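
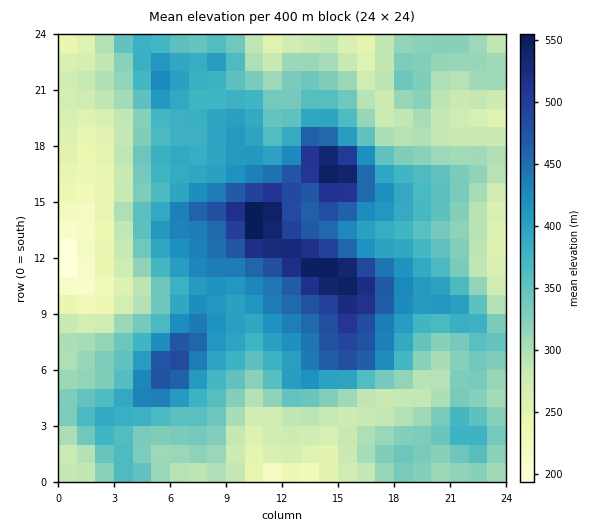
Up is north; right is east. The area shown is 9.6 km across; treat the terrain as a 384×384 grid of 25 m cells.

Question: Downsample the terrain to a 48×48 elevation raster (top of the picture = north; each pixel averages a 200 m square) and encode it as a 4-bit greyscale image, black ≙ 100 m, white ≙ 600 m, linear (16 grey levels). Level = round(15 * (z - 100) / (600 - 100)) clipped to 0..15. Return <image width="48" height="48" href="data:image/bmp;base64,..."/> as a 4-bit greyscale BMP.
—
<image width="48" height="48" href="data:image/bmp;base64,Qk32BAAAAAAAAHYAAAAoAAAAMAAAADAAAAABAAQAAAAAAIAEAAATCwAAEwsAABAAAAAAAAAAAAAAABEREQAiIiIAMzMzAERERABVVVUAZmZmAHd3dwCIiIgAmZmZAKqqqgC7u7sAzMzMAN3d3QDu7u4A////AFVWZ4iHdmZVZmVUM0RERVVWZ3d2ZmZmZmZmZ4iHdmZmZmVERERERVVmZ3d3Znd3dlVmeIh3ZmZmZmVEVVVURVVmd3d3d3eHdlVmeIh3Zmd3dmVFVVVVVVZmd3d3d3iIdlZniId3d3d3dmVVVVVVVVZmZ3d3d4iYd2d4iIh3d3d3d2VVVVVVVVZmZmd3eImYh3eImYiIh3eId2ZVVVVVVVVWZmZneImId3eImZmZmIiIh3ZVVWZmZlVVVWZmZ4h3dneIiJmqqZmIh3ZmZnd3ZmZVVVZmZnd2Znd3eImruqmYiHdmd4iId3dmZmZmZnd3Znd3d4iru7qZiIdmeJmZiIh3ZmZmZnd3ZmZmd3iavLupiId3eJmqqqqYiHdmZnd3dmZnd3iavMupmYh3iJmqu7u6qYd2Znd3d2Znd3iKu8y6mZiIiZmru8zLuph3Zmd3d2Zmd3iJq7y6mZmImZqru8zLupiHdnd4h2ZmZneImru6qZmImaqrvMy7qpiHd3eIh2ZVVmd3iaq6qZmZmqqrvMzLqpmIiIiIh1VVVWZ3eJqqqZmZmqq7vMzLuqmYiZmYdlRERFZmeJmqmZmZqqu7vM3cuqmZmZmHZkRERFVWeImamZmaqru8zN3cy6qZqpmHZUMzREVWeImZmZmqqqvM3d3cy6qZmZh2ZTMzRFVmeImZqpqqqrzd3u3cu6qZmId2VTMzRFVneJmqqqqqu83e7u3cuqmZiHdlVTM0RVZniZqqqqu7zN3t3dzLqqmYiHdlVTM0RVZ4iZqqq7vM3d3dzMuqmZmYh3ZlVTM0RVZ4mZqqq7zd3d3Mu6qZmZiId3dmVTM0RFZ4maqqq7ze3czLuqmZmIiHd3dmVDMzRFZ4mqqqu83u7cu7u6qZmYiId3ZlVUQ0RVZ4maq7vM3u7cu7u7qZmZiIh3ZlVURERWZ4iZq7vM3e7cu7vMuqqZiIh3dmVURERVZ3iJmqq7zN3cu7zMy6qpiIiHdmVURERFZniImZqqu7zMu7zdy6qZiIiHdmZURERFZ3iImZmaqqu7zM3u26mZiIiHd2ZURERVZ4iZmZmZmqqrvN3u26mIiId3d3ZlRERVZ4iZmZmZmZmavN3dy5iHd3d2ZmZlVERVZ4iZmImZmZmZrN3cuod2ZmZmZmZlVERVZ3iIiImZmZiIq8y6mHdmZmZmZmZVVERVZniIiImZmZh4mrqpiHZWZmZVVVVVVVVVZniIiJmZmYh3iZmYh2ZVZmZVVVVVVVVWZniZiImZmYh3iJmYd2VVZmZVVVVFVVVmZ4mZiIiJmYh3eIiIdmVWZ2ZVVVVVVVZmZ4mpiIiIiId3eId3dlVmd3ZlZmZVVWZmeJqpmIiIiHdnd3d3ZlVnd3ZmZmZlVWZmeJqpmZmYd2Znd3d2ZVVnd3ZmZmZlVVVmeJqpmZmYdmVmd3ZmVVVnd3ZmZmZlVVVmeJmZiJmYdlVWZmZmVVVnd3d3dmZkRVVniJmIiIiIdlVVVmZlVFVmd3d3d2ZkRFZniIiHd3eHdlRFVVVlRFVmd3d3dmZQ=="/>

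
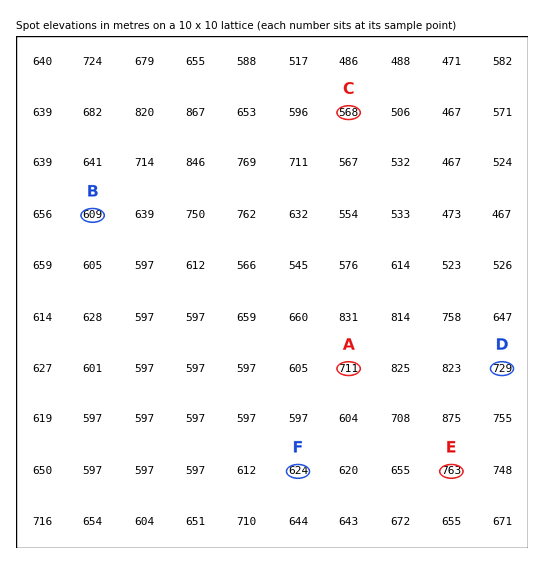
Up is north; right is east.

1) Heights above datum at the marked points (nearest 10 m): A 710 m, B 610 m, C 570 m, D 730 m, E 760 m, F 620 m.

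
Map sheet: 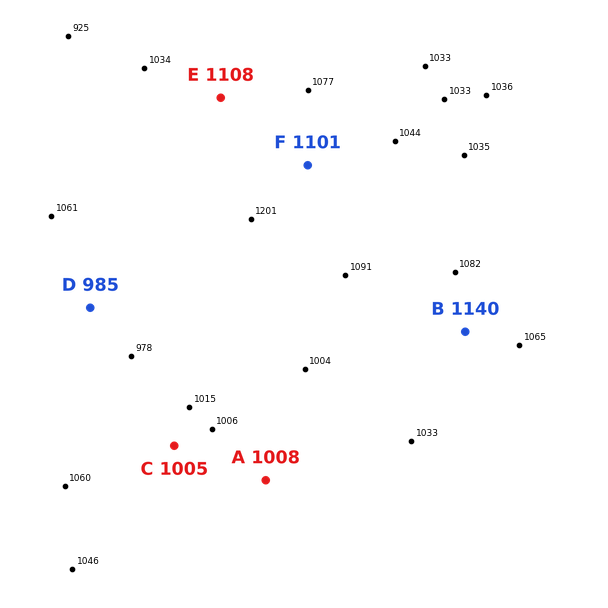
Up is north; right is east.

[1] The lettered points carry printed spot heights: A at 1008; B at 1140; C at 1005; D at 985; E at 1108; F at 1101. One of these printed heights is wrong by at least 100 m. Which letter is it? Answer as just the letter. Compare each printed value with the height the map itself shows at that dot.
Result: B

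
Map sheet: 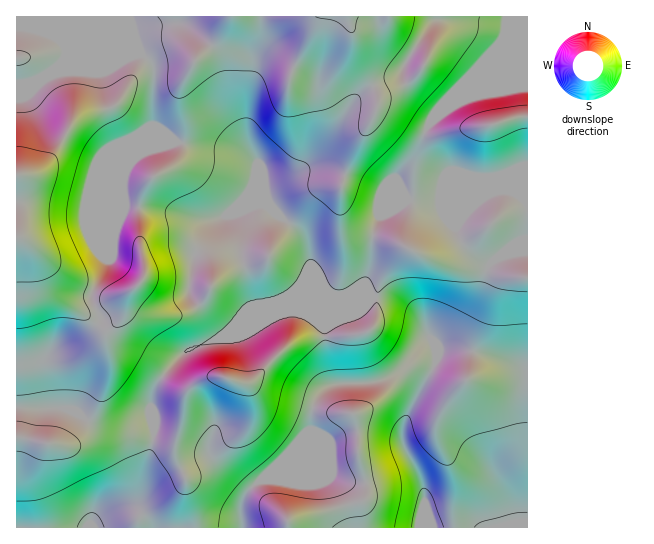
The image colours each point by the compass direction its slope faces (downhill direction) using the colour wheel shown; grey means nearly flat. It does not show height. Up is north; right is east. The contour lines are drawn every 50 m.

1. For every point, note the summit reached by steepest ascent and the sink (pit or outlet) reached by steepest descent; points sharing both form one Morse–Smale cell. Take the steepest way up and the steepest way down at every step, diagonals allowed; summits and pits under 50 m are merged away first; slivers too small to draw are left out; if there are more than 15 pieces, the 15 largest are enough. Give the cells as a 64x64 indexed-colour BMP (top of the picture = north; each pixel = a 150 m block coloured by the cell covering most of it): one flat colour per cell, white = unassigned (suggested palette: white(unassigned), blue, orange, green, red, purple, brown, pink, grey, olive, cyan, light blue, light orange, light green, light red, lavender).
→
<image width="64" height="64" href="data:image/bmp;base64,Qk12CAAAAAAAAHYAAAAoAAAAQAAAAEAAAAABAAQAAAAAAAAIAAATCwAAEwsAABAAAAAAAAAA////ALR3HwAOf/8ALKAsACgn1gC9Z5QAS1aMAMJ34wB/f38AIr28AM++FwDox64AeLv/AIrfmACWmP8A1bDFABERERERERERERERERERERERERERERERERERERERERERERERERERERERERERERERERERERERERERERERERERERERERERERERERERERERERERERERERERERERERERERERERERERERERERERERERERERERERERERERERERERERERERERERERERERERERERERERERERERERERERERERERERERERERERERERETERERERETMRERERERERERERERERERERERERERERERERMzEREREzMzEREREREREREREREREREREREREREREREREzMzEREzMzMxERERERERERERERERERERERERERERERETMzMzMzMzMzMREREREREREREREREREREREREREREREREzMzMzMzMzMzERERERERERERERERERERERERERERERETMzMzMzMzMzMxERERERERERERERERERERERERERERERMzMzMzMzMzMzMREREREREREREREREREREREREREREREzMzMzMzMzMzMzERERERERERERERERERERERERERERETMzMzMzMzMzMzMRERERERERERERERERERERERERERERMzMzMzMzMzMzMxEREREREREREREREREREREREREREREzMzMzMzMzMzMzERERERERERERERERERERERERERERETMzMzMzMzMzMzMxERERERERERERERERERERERERERERMzMzMzMzMzMzMzMRERERERERERERERERERERERERERETMzMzMzMzMzMzMxEREREREREREREREREREREREREREREzMzMzMzMzMzMzERERERERERERERERERERERERERERERMzMzMzMzMzMzMRERERERERERERERERERERERERERERETMzMzMzMzMzMxEREREREREREREREREREREREREREREREzMzMzMzMzMzERERERERERERERERERERERERERERERERETMzMzMzMzMRERERERERERERERERERERERERERERERERETMzMzMzMxERERERERERERERERERERERERERERERERERERMzMzMzERERERERERERERERERERERERERERERERERERERMzMzMzERERERERERERERERERERERERERERERERERERERMzMzMzEREREREREREREREREREREREREREREREREREREREzMzMxEREREREREREREREREREREREREREREREREREREREREREREREREREREREREREREREREREREREREREREREREREREREREREREREREREREREREREREREREREREREREREREREREREREREREREREREREREREREREREREREREREREREREREREREREREREREREREREREREREREREREREREREREREREREREREREREREREREREREREREREREREREREREREREREREREREREREREREREREREREREREREREREREREREREREREREREREREREREREREREREREREREREREREREREREREREREREREREREREREREREREREREREREREREREREREREREREREREREREREREREREREREREREREREREREREREREREREREREREREREREREREREREREREREREREREREREREREREREREREREREREREREREREREREREREREREREREREREREREREREREREREREREREREREREREREREREREREREREREREREiIiIhERERERERERERERERERERERERERERERERERESIiIiIiIhEREREREREREREREREREREREREiEREREREiIiIiIiIRERERERERERERERERERERERERESIiIRESIiIiIiIhERERERERERERERERERERERERERESIiIiIiIiIiIiIhERERERERERERERERERERERERERESIiIiIiIiIiIiIiERERERERERERERERERERERERESIiIiIiIiIiIiIiIiIREREREREREREREREREREREiIiIiIiIiIiIiIiIiIiIhERERERERERERERERERERIiIiIiIiIiIiIiIiIiIiIiERERERERERERERERERERIiIiIiIiIiIiIiIiIiIiIiIhEREREREREREREREREREiIiIiIiIiIiIiIiIiIiIiIiERERERERERERERERERESIiIiIiIiIiIiIiIiIiIiIiIRERERERERERERERERERIiIiIiIiIiIiIiIiIiIiIiIREREREREREREREREREREiIiIiIiIiIiIiIiIiIiIiIRERERERERERERERERERESIiIiIiIiIiIiIiIiIiIiIRERERERERERERERERERERIiIiIiIiIiIiIiIiIiIiIREREREREREREREREREREREiIiIiIiIiIiIiIiIiIiIhERERERERERERERERERERESIiIiIiIiIiIiIiIiIiIiIRERERERERERERERERERESIiIiIiIiIiIiIiIiIiIiIiERERERERERERERERERESIiIiIiIiIiIiIiIiIiIiIiIRERERERERERERERERERIiIiIiIiIiIiIiIiIiIiIiIiEREREREREREREREREREiIiIiIiIiIiIiIiIiIiIiIiIhEREREREREREREREREiIiIiIiIiIiIiIiIiIiIiIiIiIREiIiER"/>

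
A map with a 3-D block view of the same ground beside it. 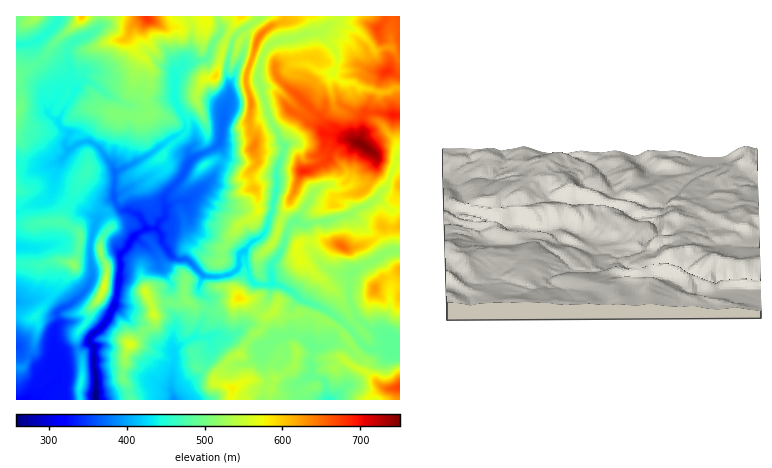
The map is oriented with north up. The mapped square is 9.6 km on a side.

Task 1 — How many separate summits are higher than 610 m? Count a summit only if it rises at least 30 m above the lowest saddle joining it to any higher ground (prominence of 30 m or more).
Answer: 5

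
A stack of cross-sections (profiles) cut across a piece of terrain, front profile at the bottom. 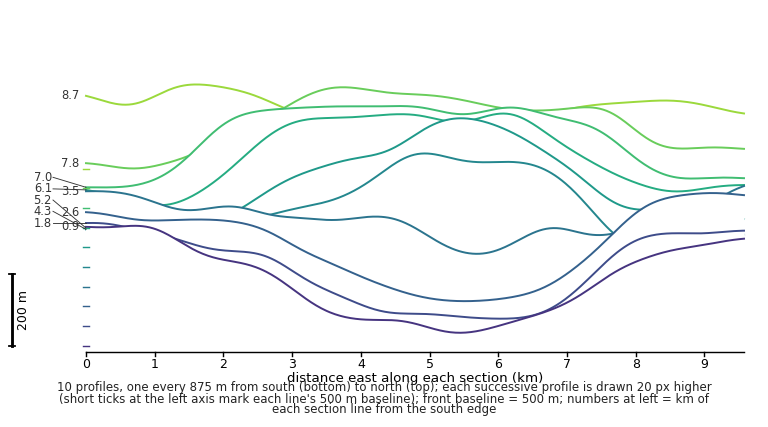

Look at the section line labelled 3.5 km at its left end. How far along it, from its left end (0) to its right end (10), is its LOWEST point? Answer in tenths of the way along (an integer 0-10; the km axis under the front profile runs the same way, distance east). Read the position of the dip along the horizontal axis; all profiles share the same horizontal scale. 6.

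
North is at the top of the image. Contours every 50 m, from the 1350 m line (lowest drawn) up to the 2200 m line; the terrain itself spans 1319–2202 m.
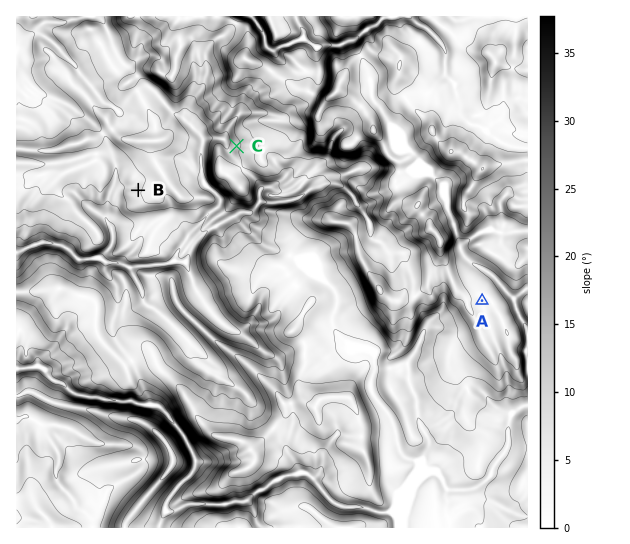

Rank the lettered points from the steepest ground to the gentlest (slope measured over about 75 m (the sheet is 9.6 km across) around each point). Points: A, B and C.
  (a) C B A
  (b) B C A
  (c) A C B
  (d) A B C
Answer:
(a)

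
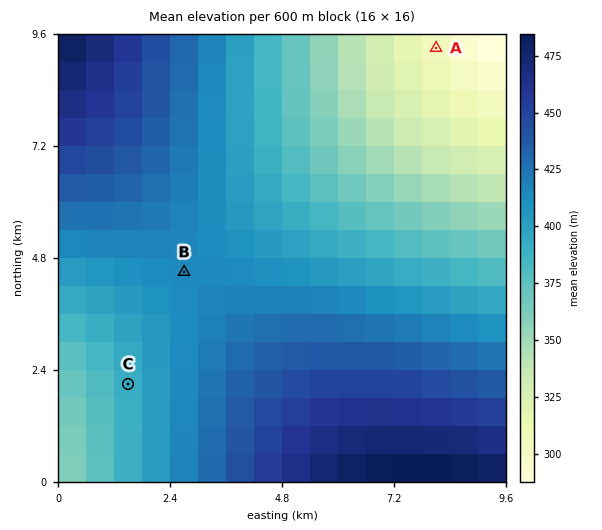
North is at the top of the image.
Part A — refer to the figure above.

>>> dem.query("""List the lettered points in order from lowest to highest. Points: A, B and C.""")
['A', 'C', 'B']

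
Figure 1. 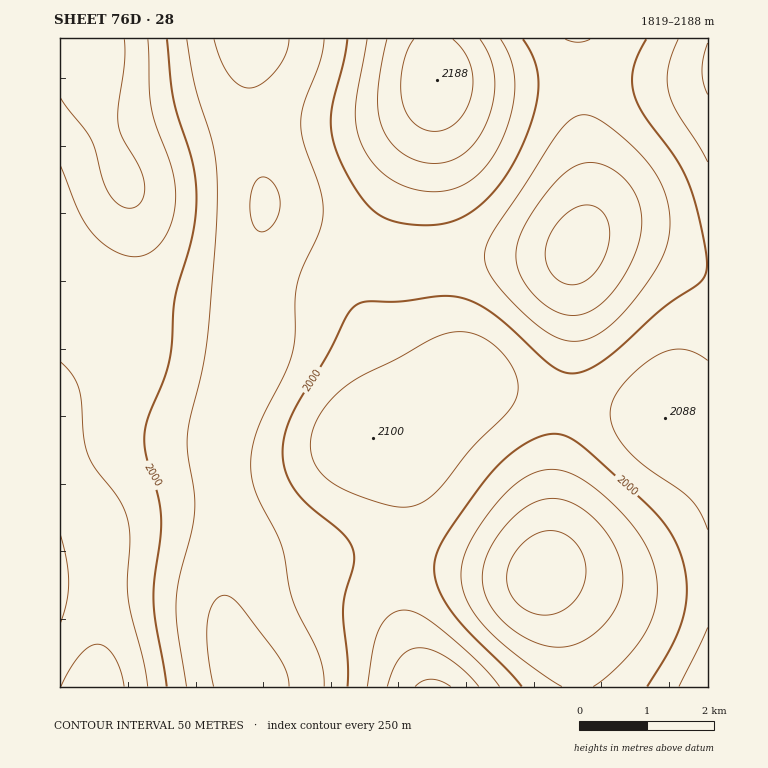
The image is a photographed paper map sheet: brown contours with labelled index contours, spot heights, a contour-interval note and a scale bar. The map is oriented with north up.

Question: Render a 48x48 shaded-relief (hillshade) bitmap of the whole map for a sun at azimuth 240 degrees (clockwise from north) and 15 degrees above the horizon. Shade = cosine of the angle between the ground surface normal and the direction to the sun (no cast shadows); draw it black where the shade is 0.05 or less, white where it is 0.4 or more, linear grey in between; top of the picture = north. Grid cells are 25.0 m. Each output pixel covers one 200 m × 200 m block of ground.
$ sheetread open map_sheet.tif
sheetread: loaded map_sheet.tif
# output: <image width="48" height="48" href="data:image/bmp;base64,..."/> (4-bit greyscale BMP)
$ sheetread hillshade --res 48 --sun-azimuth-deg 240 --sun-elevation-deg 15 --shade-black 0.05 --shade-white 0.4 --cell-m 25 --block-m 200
<image width="48" height="48" href="data:image/bmp;base64,Qk32BAAAAAAAAHYAAAAoAAAAMAAAADAAAAABAAQAAAAAAIAEAAATCwAAEwsAABAAAAAAAAAAAAAAABEREQAiIiIAMzMzAERERABVVVUAZmZmAHd3dwCIiIgAmZmZAKqqqgC7u7sAzMzMAN3d3QDu7u4A////AKqHUyIjRnmrvN7u7tuXQhABJFeJmqu8zLqHUyIjRomrzN3u7cqGQhABNGeJmqu8zLqHUyIjVoq8zd3u3bp1MQABNGeJmqu8zLqHUyI0V5q8zd3d3Kl0IQASNWiZqqu8zLqXVDM0aJu8zd3cy6hkIQASRniaqrvMzLqXVDNFaKvMzMzMuphkIREjVomqq7zM3buXZERFeKvMzMu7updkMiI0Z5qru8zN3cuYZURWeau8y7u7qphlQzNFaJq7zM3d3cuoZVRWeau7u7u6qph2VERWeavMzd3d3cuodVVWeKq7u7u7qqmGVUVWiavN3d3u3buYdlVWeJq7u7u7u6mHZlVnibzd7u7u3bqYdlVWeJq7zMzLu6qYdmZnirze7u7u3aqXZVVWeJq8zMzMy7qYd2Z3irze7+7t3KmHZVVWeJq83d3My7qYh2Z4mrze/+7dy5iHZVVWeJvN3d3cy6qYh3d4mr3u/+7cuoh3ZlVWeKvN3d3Mu6mYh3d4mr3e7u3Lqod3ZmVmeKvN3d3LupmYiHeImrze7ty6qXd3ZmZmeJvN3dzLqZmIiIiImrzd7dy6mHd3d2ZneJrM3dy6mZiIiIiImqvN3cupiHd3d3dneJq8zMu6mIiJmYiIiau8zLqZh3d4h3dmeJq8zMupmIiZmZiIiJqru7qYd3eIiHdmd4mrzLupmImZmYh3d4mau6qYd3eIiHdmZ4mrvLupmZmZmYd2ZniZqqmYd3eIiHdmZnmrvLupmZmZmYdlVWeJqqmYd3eIiHdmZnirvMuqmZmZmHZURFZ4mqmYd3iIiIdmZnirzMuqmZmZh2VDM0V4mqmYd4iJmIdmZnirzMuqmZmYh2UzI0V4qqqYiIiZmYdmZnirvMuqmIiId1QyI0V5q7qZiImaqYd2ZnibvLupmIiIdlQyI0aJq7upmJqqqph2Zniau7upmIiId2QzNFaKu7uqmaq7uph2Vmiau7qpmIiIh2VERFeavMu6qrvMuphmVWeKq7qpmYmZiHZURWeavMy7u8zMuphlVWeJq7uqmZmZmHZlVWibzMzMzN3cypdlRFaJq7u6qqqqmYdmZnibzN3czd3cuoZURFaJq7u7u7u6qYdmZnirzd3d3e7cuXZDNFaJu8zMzMy7qpd2Znirzd3u7u3cqHVDNFaKvN3d3czLuod2Znirzd7u7u3LmGQzNFeKvN3d3d3LuYdmZnirze7u7t3Kl1QzNFeazd7u7t3LqYdmZnirze7u7ty6hlQzNGeazd7u7u3LqXZlVnirze7u7sypdkMzRWiazN7u7u3LqHZVVnirze7u7supdUMzRWiavN3u7u3LmGVUVnirzd7u7cuodUMzRWiavM3e7u3Ll2VEVXibzd3d3buYZUMzRXiau83e7u3Kl1RERWiavN3d3bqYZUMzRWiaq8ze7u3KhlMzRWiavM3d3LqXZTMzRWiZq83e7u25dUMjNWeau8zMzLqXZDMzRWiaq83e7u25dTIiNGeJq7zMzLqXVDIjRXiau83u7tyoZCISNGeJqrvMzA=="/>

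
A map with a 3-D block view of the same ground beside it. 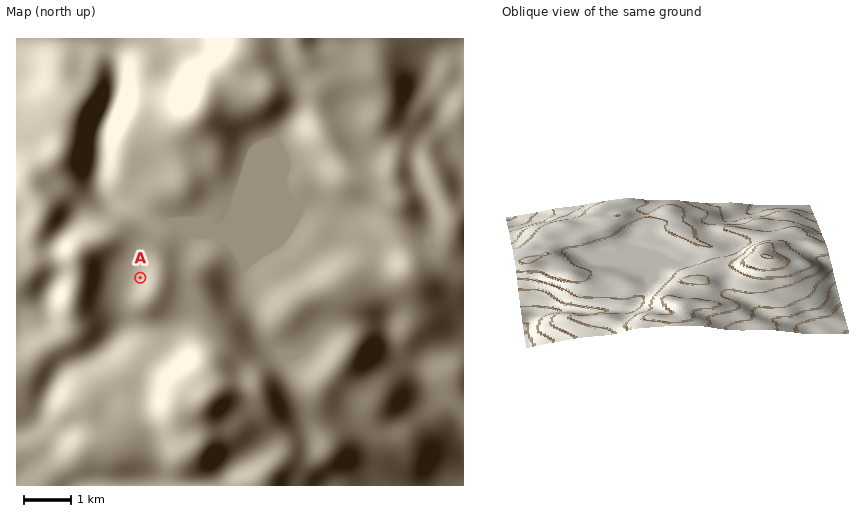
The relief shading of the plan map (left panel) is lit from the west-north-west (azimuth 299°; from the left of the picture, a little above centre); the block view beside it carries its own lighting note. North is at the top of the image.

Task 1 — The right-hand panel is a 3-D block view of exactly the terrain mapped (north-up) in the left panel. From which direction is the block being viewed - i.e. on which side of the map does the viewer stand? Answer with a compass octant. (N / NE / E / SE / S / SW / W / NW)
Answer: W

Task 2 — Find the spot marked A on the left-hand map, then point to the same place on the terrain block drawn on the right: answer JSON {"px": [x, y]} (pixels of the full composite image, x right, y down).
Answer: {"px": [691, 288]}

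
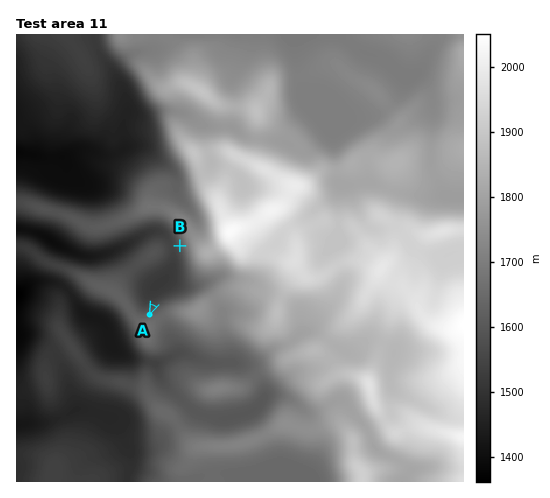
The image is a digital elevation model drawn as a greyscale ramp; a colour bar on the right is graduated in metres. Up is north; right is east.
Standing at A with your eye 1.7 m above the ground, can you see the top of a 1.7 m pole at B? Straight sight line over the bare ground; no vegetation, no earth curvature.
yes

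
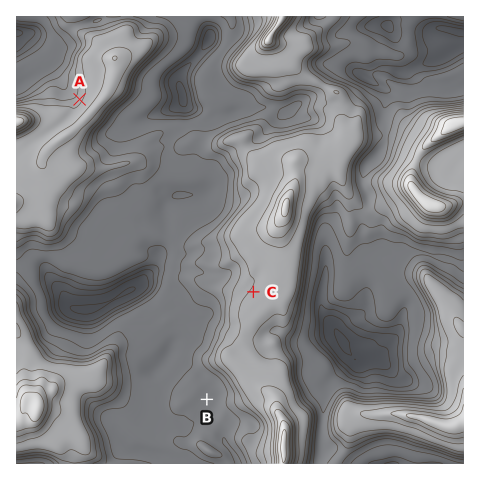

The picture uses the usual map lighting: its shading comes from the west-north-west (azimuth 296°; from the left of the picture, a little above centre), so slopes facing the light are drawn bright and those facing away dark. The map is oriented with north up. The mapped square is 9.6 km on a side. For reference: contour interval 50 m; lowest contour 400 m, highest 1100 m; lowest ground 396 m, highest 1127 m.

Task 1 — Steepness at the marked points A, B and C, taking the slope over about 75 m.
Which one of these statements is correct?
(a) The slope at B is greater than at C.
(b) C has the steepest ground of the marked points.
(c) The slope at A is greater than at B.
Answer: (c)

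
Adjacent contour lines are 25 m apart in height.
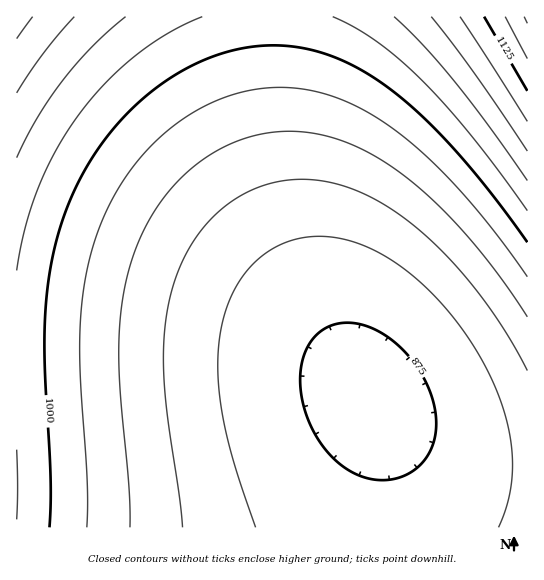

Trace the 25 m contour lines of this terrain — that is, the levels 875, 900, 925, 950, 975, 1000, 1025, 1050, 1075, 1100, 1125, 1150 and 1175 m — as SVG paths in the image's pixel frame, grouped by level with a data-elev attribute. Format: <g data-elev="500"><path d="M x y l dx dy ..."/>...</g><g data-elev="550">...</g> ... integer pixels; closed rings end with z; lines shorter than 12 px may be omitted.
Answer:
<g data-elev="875"><path d="M374 480l-12-3-11-5-10-7-11-10-16-24-11-28-3-28 2-13 3-11 6-10 7-8 9-6 10-3 13-1 15 2 14 7 15 10 14 13 11 15 9 17 6 18 2 16-1 14-4 14-7 12-10 9-12 7-13 3z"/></g><g data-elev="900"><path d="M256 527l-23-66-11-50-4-46 1-22 3-18 5-19 8-17 10-15 12-14 13-10 16-8 16-4 17-2 20 2 20 6 20 9 22 13 20 17 20 20 18 22 16 24 14 24 10 24 8 24 4 22 2 23-2 21-5 20-7 20"/></g><g data-elev="925"><path d="M183 527l-19-144 0-41 4-37 12-38 8-17 10-15 11-14 13-12 15-11 14-8 16-6 18-3 17-2 17 1 18 4 18 6 18 8 18 11 38 29 37 39 33 45 28 49"/></g><g data-elev="950"><path d="M130 527l-1-38-8-90-2-40 1-42 7-39 6-21 8-20 9-19 12-17 13-16 14-14 16-13 16-9 17-8 19-6 18-3 19-1 19 2 20 5 18 6 20 10 39 26 40 37 40 47 37 53"/></g><g data-elev="975"><path d="M87 527l0-45-6-97-1-43 3-45 7-42 8-24 9-21 11-21 13-19 14-17 16-16 17-15 19-12 20-9 20-8 20-4 20-2 21 1 20 4 20 6 20 9 20 11 21 15 42 37 44 49 42 58"/></g><g data-elev="1000"><path d="M49 527l2-49-6-104 0-47 4-48 9-44 8-25 11-24 12-23 14-21 16-20 19-19 20-16 20-14 21-11 22-8 22-6 22-2 21 0 21 3 22 6 20 8 20 11 21 15 43 37 46 53 48 63"/></g><g data-elev="1025"><path d="M17 519l0-69"/><path d="M17 270l8-41 13-41 17-37 23-35 27-32 30-28 34-23 33-16"/><path d="M333 17l21 10 23 14 22 18 23 21 49 56 56 75"/></g><g data-elev="1050"><path d="M17 158l20-40 26-37 30-35 33-29"/><path d="M394 17l29 28 31 36 35 45 38 55"/></g><g data-elev="1075"><path d="M17 93l26-40 31-36"/><path d="M431 17l43 56 53 78"/></g><g data-elev="1100"><path d="M17 39l16-22"/><path d="M460 17l67 104"/></g><g data-elev="1125"><path d="M484 17l43 74"/></g><g data-elev="1150"><path d="M505 17l22 42"/></g>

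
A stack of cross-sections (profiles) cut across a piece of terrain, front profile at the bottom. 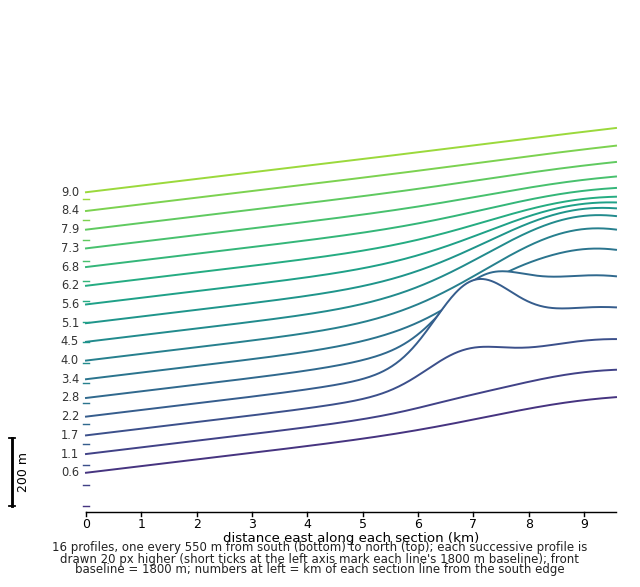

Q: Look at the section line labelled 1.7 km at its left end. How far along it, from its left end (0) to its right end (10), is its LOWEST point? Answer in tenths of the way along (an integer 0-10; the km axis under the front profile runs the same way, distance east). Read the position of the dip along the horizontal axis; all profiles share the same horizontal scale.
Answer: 0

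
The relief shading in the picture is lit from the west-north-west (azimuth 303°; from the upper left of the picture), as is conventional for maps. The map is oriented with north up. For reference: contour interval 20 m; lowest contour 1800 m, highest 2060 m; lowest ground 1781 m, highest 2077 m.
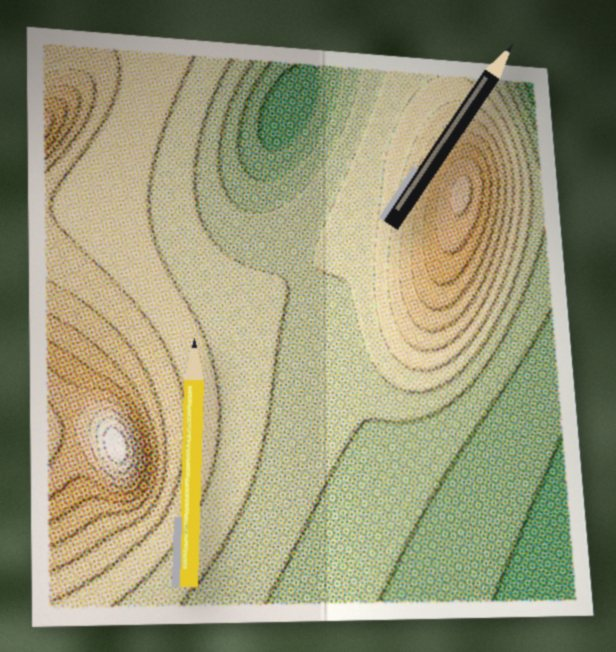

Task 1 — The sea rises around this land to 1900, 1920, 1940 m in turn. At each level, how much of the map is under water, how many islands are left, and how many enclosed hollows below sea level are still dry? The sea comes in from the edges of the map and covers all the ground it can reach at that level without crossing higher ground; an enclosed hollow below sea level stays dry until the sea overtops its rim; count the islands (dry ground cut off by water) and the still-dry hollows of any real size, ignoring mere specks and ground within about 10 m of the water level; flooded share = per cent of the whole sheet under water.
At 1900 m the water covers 76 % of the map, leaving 1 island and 0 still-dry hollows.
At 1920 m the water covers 84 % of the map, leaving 1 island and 0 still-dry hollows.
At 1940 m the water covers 89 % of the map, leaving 1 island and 0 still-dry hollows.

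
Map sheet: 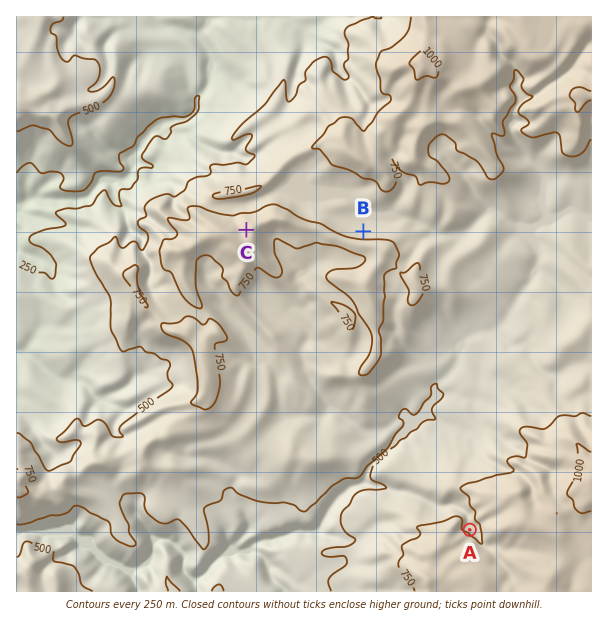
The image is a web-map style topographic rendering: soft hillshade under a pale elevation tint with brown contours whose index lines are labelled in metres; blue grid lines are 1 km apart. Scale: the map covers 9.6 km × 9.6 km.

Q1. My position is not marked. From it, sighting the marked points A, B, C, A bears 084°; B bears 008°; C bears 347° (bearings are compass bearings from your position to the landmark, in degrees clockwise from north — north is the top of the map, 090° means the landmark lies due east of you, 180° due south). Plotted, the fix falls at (319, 546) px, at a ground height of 490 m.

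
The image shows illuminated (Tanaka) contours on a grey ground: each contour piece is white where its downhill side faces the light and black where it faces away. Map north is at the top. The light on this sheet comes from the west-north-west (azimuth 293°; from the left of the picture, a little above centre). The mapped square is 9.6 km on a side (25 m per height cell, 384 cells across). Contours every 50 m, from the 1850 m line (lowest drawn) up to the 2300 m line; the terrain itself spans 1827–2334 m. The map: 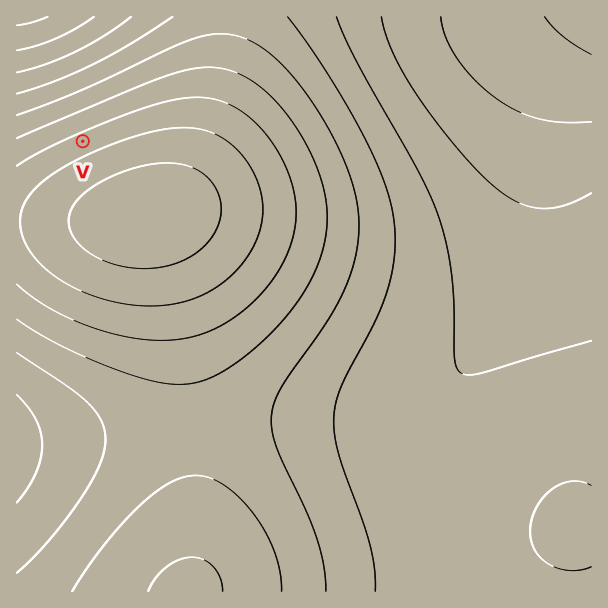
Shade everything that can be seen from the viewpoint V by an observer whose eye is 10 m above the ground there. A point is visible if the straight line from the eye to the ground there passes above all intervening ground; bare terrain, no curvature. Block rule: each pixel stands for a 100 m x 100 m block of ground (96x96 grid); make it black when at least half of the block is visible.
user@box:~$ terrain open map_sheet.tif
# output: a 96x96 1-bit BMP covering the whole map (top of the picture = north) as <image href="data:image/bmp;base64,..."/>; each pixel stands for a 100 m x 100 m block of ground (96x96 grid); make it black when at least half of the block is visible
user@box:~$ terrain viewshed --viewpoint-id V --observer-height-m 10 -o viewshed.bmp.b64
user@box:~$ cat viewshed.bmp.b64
<image width="96" height="96" href="data:image/bmp;base64,Qk2+BAAAAAAAAD4AAAAoAAAAYAAAAGAAAAABAAEAAAAAAIAEAAATCwAAEwsAAAIAAAAAAAAA////AAAAAAAAAAAAAAAAAAAAAAAAAAAAAAAAAAAAAAAAAAAAAAAAAAAAAAAAAAAAAAAAAAAAAAAAAAAAAAAAAAAAAAAAAAAAAAAAAAAAAAAAAAAAAAAAAAAAAAAAAAAAAAAAAAAAAAAAAAAAAAAAAAAAAAAAAAAAAAAAAAAAAAAAAAAAAAAAAAAAAAAAAAAAAAAAAAAAAAAAAAAAAAAAAAAAAAAAAAAAAAAAAAAAAAAAAAAAAAAAAAAAAAAAAAAAAAAAAAAAAAAAAAAAAAAAAAAAAAAAAAAAAAAAAAAAAAAAAAAAAAAAAAAAAAAAAAAAAAAAAAAAAAAAAAAAAAAAAAAAAAAAAAAAAAAAAAAAAAAAAAAAAAAAAAAAAAAAAAAAAAAAAAAAAAAAAAAAAAAAAAAAAAAAAAAAAAAAAAAAAAAAAAAAAAAAAAAAAAAAAAAAAAAAAAAAAAAAAAAAAAAAAAAAAAAAAAAAAAAAAAAAAAAAAAAAAAAAAAAAAAAAAAAAAAAAAAAAAAAAAAAAAAAAAAAAAAAAAAAAAAAAAAAAAAAAAAAAAAAAAAAAAAAAAAAAAAAAAAAAAAAAAAAAAAAAAAAAAAAAAAAAAAAAAAAAAAAAAAAAAAAAAAAAAAAAAAAAAAAAAAAAAAAAAAAAAAAAAAAAAAAAAAAAAAAAAAAAAAAAAAAAAAAAAAAAAAAAAAAAAAAAAAAAAAAAAAAAAAAAAAAAAAAAAAAAAAAAAAAAAAAAAAAAAAAAAAAAAAAAAAAAAAAAAAAAAAAAAAAAAAAAAAAAAAAAAAAAAAAAAAAAAAAAAAAAAAAAAAAAAAAAAAAAAAAAAAAAAAAAAAAAAAAAAAAAAAAAAAAAAAAAAAAAAAAAAAAAAAAAAAAAAAAAAAAAAAAAAAAAAAAAAAAAAAAAAAAAAAAAAAAAAAAAAAAAAAAAAAAAAAAAAAAAAAAAAAAAAAAAAAAAAAAAAAAAAAAAAAAAAAAAAAAAAAAAAAAAAAAAAAAAAAAAAAAAAAAAAAAAAAAAAAAAAAAAAAAAAAAAAAAAAAAAAAAAAAAAAAAAAAAAAAAAAAAAAAAAAAAAAAAAAAAAAAAAAAAAAAAAAAAAAAAAAAAAAAAAAAAAAAAAAAAP/AAAAAAAAAAAAAD//wAAAAAAAAAAAAD//4AAAAAAAAAAAAD//8AAAAAAAAAAAAD//+AAAAAAAAAAAAD///AAAAAAAAAAAAD///AAAAAAAAAAAAD///gAAAAAAAAAAAD///wAAAAAAAAAAAD///wAAAAAAAAAAAD///4AAAAAAAAAAAD///4AAAAAAAAAAAD///8AAAAAAAAAAAD///+AAAAAAAAAAAD///+AAAAAAAAAAAD////AAAAAAAAAAAD////gAAAAAAAAAAD////wAAAAAAAAAAD////4AAAAAAAAAAD////8AAAAAAAAAAD////+AAAAAAAAAAD/////AAAAAAAAAAD/////AAAAAAAAAAD/////gAAAAAAAAAD/////wAAAAAAAAAD/////8AAAAAAAAAA="/>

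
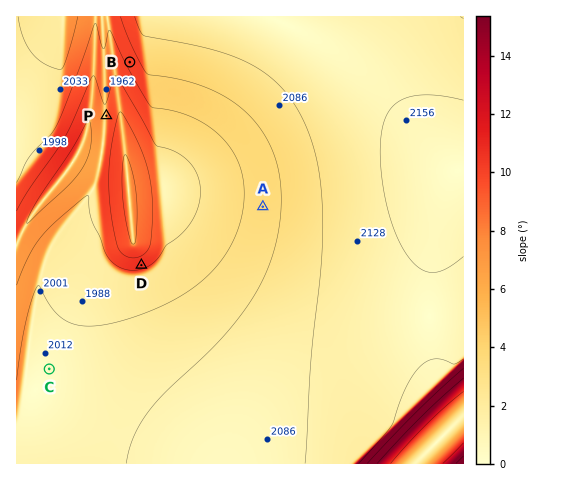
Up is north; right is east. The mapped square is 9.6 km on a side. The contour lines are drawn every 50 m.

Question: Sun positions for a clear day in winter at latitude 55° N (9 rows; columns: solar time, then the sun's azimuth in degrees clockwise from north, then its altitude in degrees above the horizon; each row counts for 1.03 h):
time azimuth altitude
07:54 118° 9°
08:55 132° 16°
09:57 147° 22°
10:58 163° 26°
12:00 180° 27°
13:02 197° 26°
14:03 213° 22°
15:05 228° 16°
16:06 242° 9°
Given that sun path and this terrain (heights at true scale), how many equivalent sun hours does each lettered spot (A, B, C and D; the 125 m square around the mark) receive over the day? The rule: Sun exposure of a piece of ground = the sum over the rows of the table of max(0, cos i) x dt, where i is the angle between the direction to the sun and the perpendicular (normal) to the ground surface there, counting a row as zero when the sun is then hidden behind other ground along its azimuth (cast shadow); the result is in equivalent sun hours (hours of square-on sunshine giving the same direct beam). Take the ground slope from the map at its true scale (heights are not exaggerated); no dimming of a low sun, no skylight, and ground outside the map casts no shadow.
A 3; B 3.5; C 3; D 1.8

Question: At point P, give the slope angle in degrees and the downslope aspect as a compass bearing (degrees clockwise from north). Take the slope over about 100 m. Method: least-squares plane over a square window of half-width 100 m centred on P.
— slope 5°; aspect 117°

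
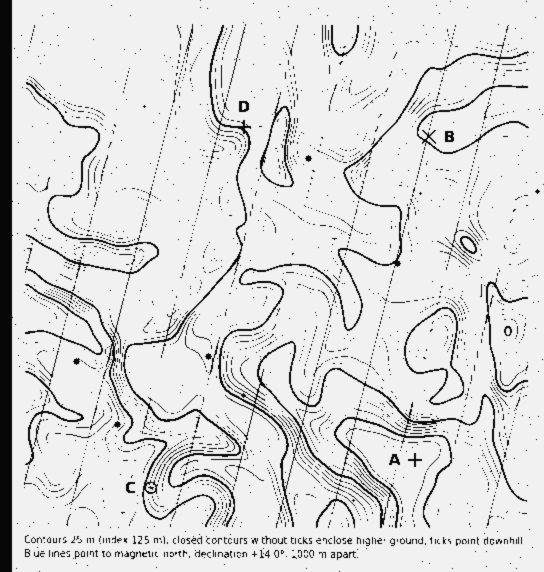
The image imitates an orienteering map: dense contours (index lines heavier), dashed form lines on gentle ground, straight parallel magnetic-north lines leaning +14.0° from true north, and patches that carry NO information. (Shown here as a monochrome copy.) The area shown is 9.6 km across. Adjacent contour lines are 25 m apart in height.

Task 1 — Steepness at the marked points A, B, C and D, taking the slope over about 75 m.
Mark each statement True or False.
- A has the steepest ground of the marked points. False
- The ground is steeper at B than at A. True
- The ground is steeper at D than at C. False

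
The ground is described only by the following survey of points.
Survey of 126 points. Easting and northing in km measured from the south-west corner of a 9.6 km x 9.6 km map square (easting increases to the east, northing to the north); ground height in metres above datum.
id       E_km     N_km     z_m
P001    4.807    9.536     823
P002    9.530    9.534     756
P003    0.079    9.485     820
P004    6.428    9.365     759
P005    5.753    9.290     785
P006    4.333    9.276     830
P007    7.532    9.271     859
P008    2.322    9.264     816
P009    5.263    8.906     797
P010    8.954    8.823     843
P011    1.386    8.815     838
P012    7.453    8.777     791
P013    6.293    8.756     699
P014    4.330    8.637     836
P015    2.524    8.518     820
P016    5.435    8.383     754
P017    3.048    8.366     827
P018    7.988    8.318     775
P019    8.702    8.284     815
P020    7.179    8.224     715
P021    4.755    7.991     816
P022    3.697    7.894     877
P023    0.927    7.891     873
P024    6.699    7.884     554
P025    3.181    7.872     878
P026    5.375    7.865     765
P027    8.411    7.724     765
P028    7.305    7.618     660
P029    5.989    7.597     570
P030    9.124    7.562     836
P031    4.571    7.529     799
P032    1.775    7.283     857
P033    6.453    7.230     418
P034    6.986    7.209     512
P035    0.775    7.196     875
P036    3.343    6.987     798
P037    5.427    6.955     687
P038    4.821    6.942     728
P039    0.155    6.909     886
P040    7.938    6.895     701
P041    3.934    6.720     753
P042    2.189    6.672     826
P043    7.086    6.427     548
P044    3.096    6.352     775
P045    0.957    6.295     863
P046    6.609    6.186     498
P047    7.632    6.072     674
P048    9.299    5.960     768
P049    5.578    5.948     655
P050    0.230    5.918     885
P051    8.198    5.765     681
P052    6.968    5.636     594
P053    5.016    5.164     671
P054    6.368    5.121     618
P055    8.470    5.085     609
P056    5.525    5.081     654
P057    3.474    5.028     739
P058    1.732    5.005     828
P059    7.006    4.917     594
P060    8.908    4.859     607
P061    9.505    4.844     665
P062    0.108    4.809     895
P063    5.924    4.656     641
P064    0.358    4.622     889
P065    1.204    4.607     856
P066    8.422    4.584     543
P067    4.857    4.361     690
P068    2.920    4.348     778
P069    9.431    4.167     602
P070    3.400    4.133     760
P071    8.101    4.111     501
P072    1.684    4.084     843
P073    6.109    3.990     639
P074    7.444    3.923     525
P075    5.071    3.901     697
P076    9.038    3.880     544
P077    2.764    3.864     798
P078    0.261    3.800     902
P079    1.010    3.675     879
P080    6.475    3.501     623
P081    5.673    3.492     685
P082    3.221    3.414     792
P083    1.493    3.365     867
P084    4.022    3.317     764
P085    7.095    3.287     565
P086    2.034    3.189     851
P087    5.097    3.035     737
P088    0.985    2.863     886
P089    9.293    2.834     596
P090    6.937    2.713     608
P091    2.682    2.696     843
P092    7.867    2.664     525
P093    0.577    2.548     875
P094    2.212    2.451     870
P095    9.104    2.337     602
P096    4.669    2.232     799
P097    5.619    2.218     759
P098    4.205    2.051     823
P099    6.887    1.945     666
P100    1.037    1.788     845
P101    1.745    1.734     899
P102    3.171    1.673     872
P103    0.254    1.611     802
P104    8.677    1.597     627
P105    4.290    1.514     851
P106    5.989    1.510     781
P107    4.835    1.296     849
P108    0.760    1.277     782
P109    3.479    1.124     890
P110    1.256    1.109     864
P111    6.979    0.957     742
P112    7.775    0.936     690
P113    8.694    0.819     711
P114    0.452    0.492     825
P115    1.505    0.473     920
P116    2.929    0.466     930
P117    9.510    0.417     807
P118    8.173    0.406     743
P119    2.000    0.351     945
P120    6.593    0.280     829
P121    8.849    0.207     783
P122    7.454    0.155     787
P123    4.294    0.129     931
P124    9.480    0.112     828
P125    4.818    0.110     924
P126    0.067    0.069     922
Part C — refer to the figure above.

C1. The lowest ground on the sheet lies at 405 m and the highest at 955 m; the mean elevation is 760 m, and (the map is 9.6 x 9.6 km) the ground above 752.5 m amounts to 55.2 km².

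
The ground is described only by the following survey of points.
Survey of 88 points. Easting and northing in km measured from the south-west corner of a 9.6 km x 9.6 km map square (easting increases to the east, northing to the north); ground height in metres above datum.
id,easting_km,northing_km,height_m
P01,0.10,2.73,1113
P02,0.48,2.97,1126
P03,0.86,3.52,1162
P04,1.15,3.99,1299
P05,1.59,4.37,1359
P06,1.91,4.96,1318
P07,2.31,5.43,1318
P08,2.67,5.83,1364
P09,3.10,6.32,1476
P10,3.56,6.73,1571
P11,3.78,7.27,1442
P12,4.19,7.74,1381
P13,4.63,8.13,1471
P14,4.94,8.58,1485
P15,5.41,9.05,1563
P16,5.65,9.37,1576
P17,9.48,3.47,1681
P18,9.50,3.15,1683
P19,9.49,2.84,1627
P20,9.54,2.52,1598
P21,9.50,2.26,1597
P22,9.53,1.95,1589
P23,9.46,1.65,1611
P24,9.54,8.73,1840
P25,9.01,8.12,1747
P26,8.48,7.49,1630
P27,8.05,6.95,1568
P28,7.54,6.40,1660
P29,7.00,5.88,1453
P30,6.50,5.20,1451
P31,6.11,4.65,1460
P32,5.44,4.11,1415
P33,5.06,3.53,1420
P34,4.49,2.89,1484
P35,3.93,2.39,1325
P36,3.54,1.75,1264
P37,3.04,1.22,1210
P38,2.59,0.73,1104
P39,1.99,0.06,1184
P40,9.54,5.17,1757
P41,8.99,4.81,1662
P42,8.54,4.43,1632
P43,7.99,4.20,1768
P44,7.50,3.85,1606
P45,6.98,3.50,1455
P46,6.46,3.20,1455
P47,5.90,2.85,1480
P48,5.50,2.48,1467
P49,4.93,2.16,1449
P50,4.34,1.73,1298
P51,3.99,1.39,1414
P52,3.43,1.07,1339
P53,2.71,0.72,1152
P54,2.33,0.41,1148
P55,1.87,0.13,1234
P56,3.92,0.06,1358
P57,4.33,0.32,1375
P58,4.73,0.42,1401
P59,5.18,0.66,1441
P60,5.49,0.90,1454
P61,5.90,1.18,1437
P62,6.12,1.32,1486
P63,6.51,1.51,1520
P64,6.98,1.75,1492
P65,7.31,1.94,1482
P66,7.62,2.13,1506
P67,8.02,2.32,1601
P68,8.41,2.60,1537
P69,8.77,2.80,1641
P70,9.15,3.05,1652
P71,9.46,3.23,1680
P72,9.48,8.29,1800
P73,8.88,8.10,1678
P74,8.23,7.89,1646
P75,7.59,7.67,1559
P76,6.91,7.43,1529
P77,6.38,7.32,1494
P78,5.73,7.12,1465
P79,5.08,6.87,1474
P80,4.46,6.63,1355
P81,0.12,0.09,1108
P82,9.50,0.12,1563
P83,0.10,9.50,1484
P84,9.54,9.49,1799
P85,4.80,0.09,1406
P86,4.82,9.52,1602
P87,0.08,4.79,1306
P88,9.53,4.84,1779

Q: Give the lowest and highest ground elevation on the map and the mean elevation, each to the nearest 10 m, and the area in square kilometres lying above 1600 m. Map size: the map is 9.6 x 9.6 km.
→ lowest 1060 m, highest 1870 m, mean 1470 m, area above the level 14.5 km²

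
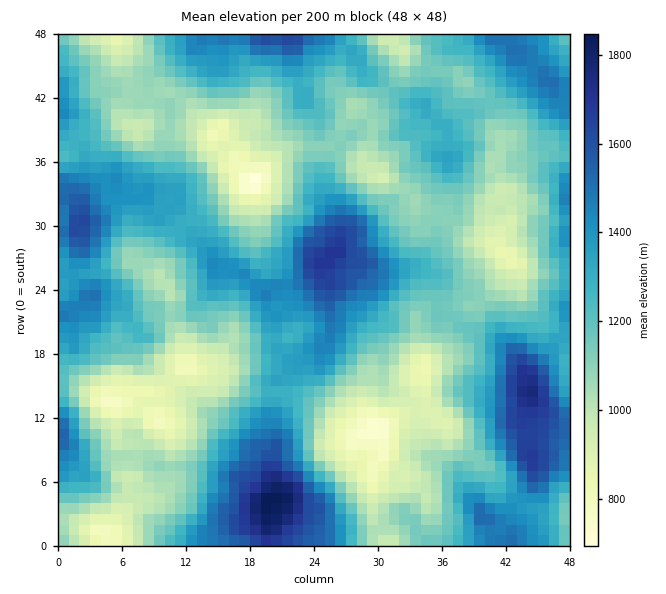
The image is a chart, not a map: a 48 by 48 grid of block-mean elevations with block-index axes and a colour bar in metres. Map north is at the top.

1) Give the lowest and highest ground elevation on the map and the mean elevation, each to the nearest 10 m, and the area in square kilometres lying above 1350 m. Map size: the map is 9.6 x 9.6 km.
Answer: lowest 670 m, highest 1860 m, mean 1210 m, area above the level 25.2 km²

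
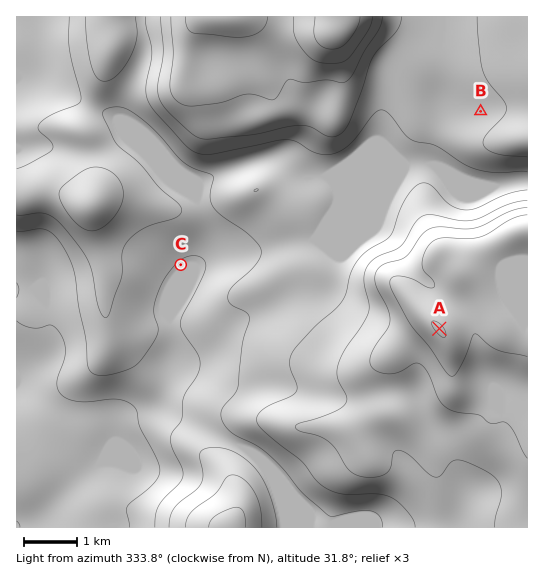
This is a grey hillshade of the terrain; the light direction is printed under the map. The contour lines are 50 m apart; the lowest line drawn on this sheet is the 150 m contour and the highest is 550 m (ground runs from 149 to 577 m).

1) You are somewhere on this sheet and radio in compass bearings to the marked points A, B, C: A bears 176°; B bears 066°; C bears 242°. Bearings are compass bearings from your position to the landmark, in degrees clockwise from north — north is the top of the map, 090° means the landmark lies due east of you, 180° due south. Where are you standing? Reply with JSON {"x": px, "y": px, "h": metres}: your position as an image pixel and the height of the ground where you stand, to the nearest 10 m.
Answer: {"x": 426, "y": 135, "h": 360}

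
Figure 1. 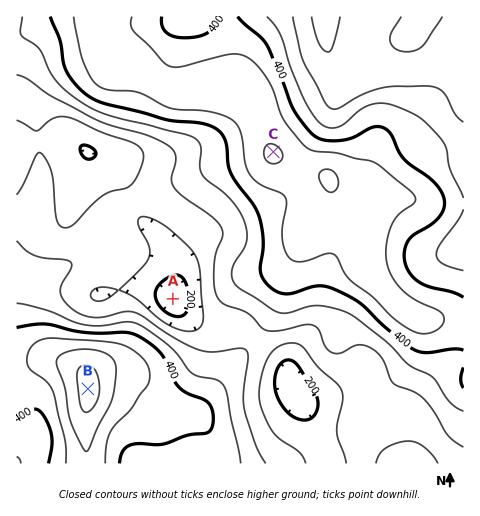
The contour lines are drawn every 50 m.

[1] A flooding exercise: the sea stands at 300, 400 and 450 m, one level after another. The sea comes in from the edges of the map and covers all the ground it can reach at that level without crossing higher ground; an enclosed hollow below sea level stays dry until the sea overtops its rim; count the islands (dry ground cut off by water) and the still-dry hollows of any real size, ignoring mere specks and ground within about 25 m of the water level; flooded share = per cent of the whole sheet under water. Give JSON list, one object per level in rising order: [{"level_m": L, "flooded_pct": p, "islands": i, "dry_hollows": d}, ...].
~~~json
[{"level_m": 300, "flooded_pct": 35, "islands": 0, "dry_hollows": 0}, {"level_m": 400, "flooded_pct": 64, "islands": 0, "dry_hollows": 0}, {"level_m": 450, "flooded_pct": 81, "islands": 0, "dry_hollows": 0}]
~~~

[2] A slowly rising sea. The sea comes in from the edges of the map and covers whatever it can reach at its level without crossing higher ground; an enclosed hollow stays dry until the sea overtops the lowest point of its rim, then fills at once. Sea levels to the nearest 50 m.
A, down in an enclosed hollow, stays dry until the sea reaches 250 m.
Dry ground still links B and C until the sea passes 300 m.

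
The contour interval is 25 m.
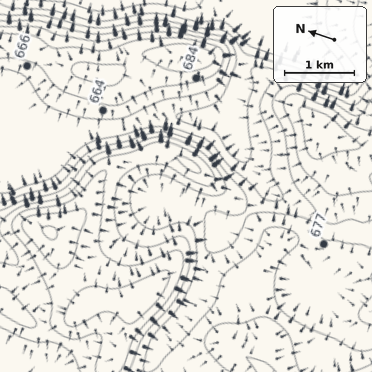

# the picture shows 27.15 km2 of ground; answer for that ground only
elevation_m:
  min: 545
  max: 805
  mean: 690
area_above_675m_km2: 18.2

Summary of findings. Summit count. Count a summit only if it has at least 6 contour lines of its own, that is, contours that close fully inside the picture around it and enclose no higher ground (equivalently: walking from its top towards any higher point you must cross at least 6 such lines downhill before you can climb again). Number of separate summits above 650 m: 0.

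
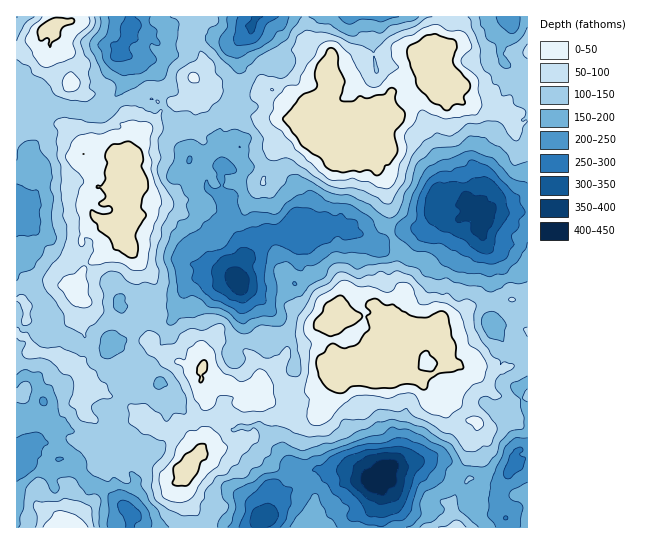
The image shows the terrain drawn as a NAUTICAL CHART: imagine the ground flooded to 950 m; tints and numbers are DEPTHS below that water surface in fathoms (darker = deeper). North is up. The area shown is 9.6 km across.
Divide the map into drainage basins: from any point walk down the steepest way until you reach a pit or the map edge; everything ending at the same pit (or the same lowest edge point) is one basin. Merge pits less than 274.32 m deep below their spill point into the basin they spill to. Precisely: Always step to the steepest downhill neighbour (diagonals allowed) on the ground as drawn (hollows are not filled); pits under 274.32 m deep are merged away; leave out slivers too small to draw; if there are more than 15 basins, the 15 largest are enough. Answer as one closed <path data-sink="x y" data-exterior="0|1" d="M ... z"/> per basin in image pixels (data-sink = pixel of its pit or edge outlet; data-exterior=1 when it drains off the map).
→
<path data-sink="374 481" data-exterior="0" d="M71 16l-55 1 0 510 511 1 1-162-35 3-16-4-15 2-4-3-13-1 2-18-3-8 3-10-8-8-16 8-7 8 0 8-23 16-8-9 3-17-13-13-9-4-28 1-7 10 0 6 2 17 6 9-2 11 7 7-5 3-6-3-2-7-7-5-3-7-6-6-6-3-18 0-4 3-3-6-11-9-14 0-6 20-10-6-14 0-6-4-6 0-10 8-4 12-4 2-8-1-16-8-6-7-10 0-7-6-3-10 3-27-3-8 6-5 0-15-15-21-9-10-2-8-12-10 6-8-2-7 4-8-2-12 4-7 12-6 0-7-14-20-4-3-16-2-11-5-10 6-7-25 7-15 1-15-14-18 2-15-2-8-4-5-5-2-4 1-9-7 4-10 0-8 8-4 9-2z"/><path data-sink="238 282" data-exterior="0" d="M271 89l-9 0-5 3-39-1-4 2-13-2-12 10-10 5-2 13-3 4-28 6-11 18-11 10 12 16 3 12-12 6-4 7 2 12-4 8 2 7-6 8 12 10 2 8 9 10 15 21 0 15-6 5 3 8-3 27 2 8 6 7 12 1 6 7 16 8 8 1 4-2 4-12 10-8 6 0 6 4 14 0 10 6 6-20 14 0 11 9 3 6 4-3 18 0 6 3 6 6 3 7 7 5 2 7 6 3 5-3-7-7 2-11-6-9-2-17 0-6 4-6 3-4 28-1 9 4 12 12 6-15 10-11 0-16-6-11 0-14 3-10-12-28 1-24-2-24-28-32-4 2-10 2-15-14-12-1-11-7-3-3 0-8 5-8-11 1-5-3z"/><path data-sink="466 202" data-exterior="0" d="M433 61l-5 1-5 31-26 23-22 5-10 10 0 10-5 5 27 33 2 24-1 24 12 28-3 10 0 14 6 11 0 16-11 13-7 23 0 8 8 9 23-16 0-8 7-8 16-8 14-2 12-9 16-8 30 0 5-27 3-4 9 0 0-132-13-5-4-5-3-6 1-8-3-5-11-1-9 2-25-8-9-8-1-14-8-6-2-6z"/><path data-sink="257 17" data-exterior="1" d="M439 16l-366 0-3 5-9 2-8 4 0 8-4 10 9 7 4-1 5 2 4 5 2 7-2 16 14 18-1 15-7 15 7 25 10-6 11 5 12 0 8 3 10-9 8-13-4-8 0-7 5-14 6-6 8 4 24 1 16-9 3-4 13 2 4-2 39 1 5-3 9 0 22 19 5 3 11-2 6-2 6-6 7-11 2-11 15-2 22-21 50-3 13 7 2-7 7-3-3-4 0-13 4-12z"/>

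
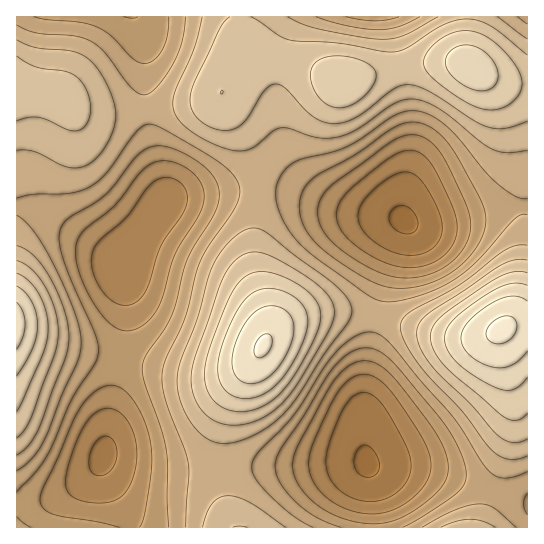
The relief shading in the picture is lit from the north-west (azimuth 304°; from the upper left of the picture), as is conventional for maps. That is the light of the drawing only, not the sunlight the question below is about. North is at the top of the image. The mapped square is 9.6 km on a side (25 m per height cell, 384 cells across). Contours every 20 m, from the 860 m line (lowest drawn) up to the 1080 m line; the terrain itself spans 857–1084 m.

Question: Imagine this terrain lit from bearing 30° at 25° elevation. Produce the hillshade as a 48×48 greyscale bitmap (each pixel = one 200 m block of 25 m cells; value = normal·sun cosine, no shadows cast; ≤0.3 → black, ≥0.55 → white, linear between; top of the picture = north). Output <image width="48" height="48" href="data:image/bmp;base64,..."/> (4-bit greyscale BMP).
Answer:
<image width="48" height="48" href="data:image/bmp;base64,Qk32BAAAAAAAAHYAAAAoAAAAMAAAADAAAAABAAQAAAAAAIAEAAATCwAAEwsAABAAAAAAAAAAAAAAABEREQAiIiIAMzMzAERERABVVVUAZmZmAHd3dwCIiIgAmZmZAKqqqgC7u7sAzMzMAN3d3QDu7u4A////AKqqqrqph3ZmZ3iZqrvM3d3cy6qqu7u7upmaqqqph2ZmZ4iaq7zM3d3MuqqqqruqqYiZmqqZh2ZmZ4iaq7zMzMu6qpmZmZmZiHeImZmYd2Zmd4iaqru7u7qpmYiIiIh3d2d4mZmIdmZmd4iZmqqqqqmYiHd3d3ZmZWZ4iZiHdmZmZ3iImZmqmZiHd2ZmZlVVVWZ4iIh3ZlVWZmd3eIiZmYh3ZmZVVURERGZ4iId2ZVVVVmZmZ3eIiIh3ZlVURENERXeIiHdmVURVVVVVVmd4iId2ZVREMzM0VXeIiHZlVERERERERWZ3iId2ZUQzMzNEVoiIiHZVRERERERERFZ3iId2VEMyIjNFVoiIh3ZVREREREQ0RFZ3d3dlRDIiIiNFZoiIh3ZVVEVVRERERVZ3d3ZVQyIhIiNFZoiIh3ZlVVVVVUREVWZ3d2ZUMiEREiNFZniIh3dmZmZmVVVVVmd3dmVDIhERIjNFZniIiId3d3dmZmVWZnd3dlVDIiIiIzRVZniImZiIiHd3ZmZmd3iHdlVDMiMzREVWZoiZmZmZmIh3dmZneIiId2VERERFVWZmd5mqqqqpmYh3dmZ3iJmZh3ZVVVZmd3d3iKq7u7uqmYd3Zmd4iZqqmId3d3iIiIiImbu8zMu6mId2Zmd4maq6qpmZmZqqqpmZqszMzMuqmHdmZmd4mru7u7qqq7u7uqqqq8zdzLupiHZmZmeImrzMzMy7zMzLu6qru93dzLqYh3ZmZneJqrzN3czMzMzLuqqru8zMu6mId3ZmZ3eJq7zN3d3MzMu6qpmqu8zLqpiHd3d3d3iJq7zM3czMy7upmImaq7u6mYd3d3d3d4iJqrvMzMy7uqmYd3iJqqqZh3Zmd3eIiIiJmqu7u7uqqZh3ZmZ4mZmId2Zmd3iId3iJmqqqqqmZmIdmVVZniIh3ZmZmd3h3d3eImZmZmZiIh3ZVRFVneHd2ZlZmd3d3ZmZ3iJmYiHd3d2ZUREVWd3dmZVZnd3dmVVZneIiHd3ZmZmVUREVWZ2ZmVWZnd2ZUREVWd4d3ZmZmZmVERERWZmZlVmZ3dmVDMzRWd3d2ZVVWZlVERERWZmZlZmd3dlQzIjRWZ3dmVVVVVVVEM0RVZmZmZmd3dlQyIjRWZ3ZlVEVVVVRDMzRVZmZmZnd3dlQzIzRWd3ZVRERVVUQyIjRFZmZmZ3iIh2VDM0Vnd2ZURERVVEMiIjNFZmZmZ3iIh2ZURFZnd2ZUREVVVEMhEiNFZmdnd4mZmHZlVWd3d2ZURFVVVEMhEjRWZ3d3iJmamYdmZneId2ZVVWZmZUMiIjRWd4iIiZqqqYh3d3iId2ZVZnd3dlQzNEZ3iJmZmaqqqZh3d3iId3Zmd4mZh2VERWeJmaqqqqu6qZh3d3iIh3d3iaqqmHZmZ4maq7uqq7u6qYh3d3iIiIiJqrvLuph3iJq7u7u7u7u6qYd2Z3eIiImavM3cy6mZmrvMzLu7u7u6mHdmZneImZqrzd3dy7qqq7zMzLu7u7uqmHZmZniJmaq83d7dy7qqu8zMzA=="/>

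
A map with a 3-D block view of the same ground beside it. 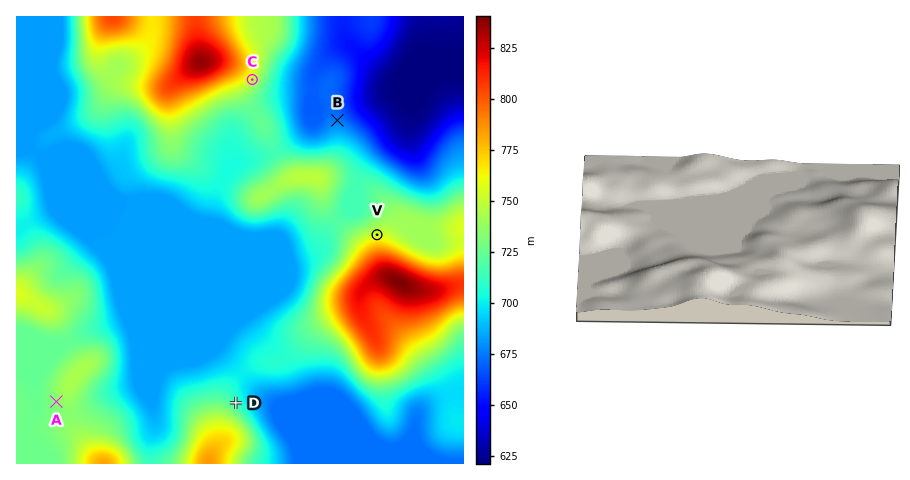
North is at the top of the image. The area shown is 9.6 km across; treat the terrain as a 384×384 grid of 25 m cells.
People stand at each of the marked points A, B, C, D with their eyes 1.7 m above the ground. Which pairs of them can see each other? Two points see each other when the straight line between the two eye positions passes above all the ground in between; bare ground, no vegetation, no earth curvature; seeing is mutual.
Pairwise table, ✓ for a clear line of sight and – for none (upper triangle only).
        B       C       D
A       –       –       –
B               ✓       –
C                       ✓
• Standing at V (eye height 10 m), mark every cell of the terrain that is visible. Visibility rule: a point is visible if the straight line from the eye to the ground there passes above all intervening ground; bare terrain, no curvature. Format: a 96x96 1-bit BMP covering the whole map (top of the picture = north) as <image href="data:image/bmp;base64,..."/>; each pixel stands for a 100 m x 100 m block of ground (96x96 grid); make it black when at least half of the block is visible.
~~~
<image width="96" height="96" href="data:image/bmp;base64,Qk2+BAAAAAAAAD4AAAAoAAAAYAAAAGAAAAABAAEAAAAAAIAEAAATCwAAEwsAAAIAAAAAAAAA////AAAAAAAAADgAAAAAAAAAAAAAAHwAAAAAAAAAAAAAAPwAAAAAAAAAAAAAAfwAAAAAAAAAAAAAA/wAAAAAAAAAAAAAA/wAAAAAAAAAAAAAB/wAAAAAAAAAAAAAD/wAAAAAAAAAAAAAH/4AAAAAAAAAAAAAH/4AAAAAAAAAAAAAH/8AAAAAAAAAAAAAH/8AAAAAAAAAAAAAH/8AAAAAAAAAAAAAH/+AAAAAAAAAAAAAH/+AAAAAAAAAAAAAH//AAAAAAAAAAAAAH//gAAAAAAAAAAAAD//wAAAAAAAAAAAAD//4AAAAAAAAAACAB//8AAAAAAAAAADgB//+AAAAAAAAAAD4B///gAAAAAAAAAD+B///wAAAAAAAAAD/B///4AAAAAAAAAD/z///8AAAAAAAAAD/////+AAAAAAAAAAA/////AAAAAAAAAAAf////wAAAAAAAAAAf////4AAAAAAAAAA/////8AAAAAAAAAA/////+AAAAAAAAAB//////AAAAAAAAAD//////gAAAAAAAAH//////wAAAAAAAAf//////8AAAAAAAD///////+AAAAAAAD////////AAAAAAAD////////gAAAAAAD////////wAAAAAAD////////4AAAAAPz////////8AAAAA//////////+AAAAD///////////gAAB//8P////////wAAP//8H////////wAAf//8H////////gQAf//8H////////gYA///8H////////g+A///8H////////A/n///8P///////+A///////////////A/////////////j/g////////////8B//////////////wA/////////////8AA/////8D//////gAAf////wB/////8AAAf////gA/////gAAAP////AA/////AAAAH///+AAf///IAAAAB///8AAb//+AAAAAAf//4AAP//wAAAAAAH//wAAP//AAAAAAAAH/gAAP/4AAAAAAAAB/gAAP/gAAA4AAAAAfAAAP+AAAA+AAAAAPAAAfwAAAA/AAAAAAAAAfAAAAA/AAAAAAAAAcAAAAA/AAAAAAAAAcAAAAA/gAAAAAAAA8AAAAA/gAAAAAAAAcAAAAA/gAAAAAAAAYAAAAB/wAAAAAAAAYAAAAB/4AAAAAAAAYAAAAB/8AAAAAAAAIAAAAB/+AAAAAAAAIAAAAB//wAAA8AAAMAAAAB///wAB8AAAcAAAAB///8AD+AAA8AAAAA////AH/AAD8AAAAAf///wf/gB/8AAAAAP//////8f/8AAAAAH/////////8AAAAAB/////////8AAAAAA/////////8AAAAAAf////////8AAAAAAH////////8AAAAAAB////////8AAAAAAA////////8AAAAAAAf///////8AAAAAAAf///////8AAAAAAAf///////8AAAAAAA////////8AAAAAAB////////8AAAAAAD////////8AAAAAAH////////8="/>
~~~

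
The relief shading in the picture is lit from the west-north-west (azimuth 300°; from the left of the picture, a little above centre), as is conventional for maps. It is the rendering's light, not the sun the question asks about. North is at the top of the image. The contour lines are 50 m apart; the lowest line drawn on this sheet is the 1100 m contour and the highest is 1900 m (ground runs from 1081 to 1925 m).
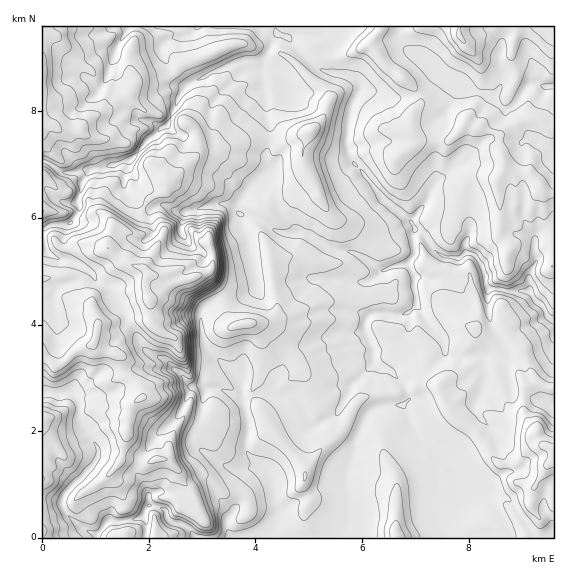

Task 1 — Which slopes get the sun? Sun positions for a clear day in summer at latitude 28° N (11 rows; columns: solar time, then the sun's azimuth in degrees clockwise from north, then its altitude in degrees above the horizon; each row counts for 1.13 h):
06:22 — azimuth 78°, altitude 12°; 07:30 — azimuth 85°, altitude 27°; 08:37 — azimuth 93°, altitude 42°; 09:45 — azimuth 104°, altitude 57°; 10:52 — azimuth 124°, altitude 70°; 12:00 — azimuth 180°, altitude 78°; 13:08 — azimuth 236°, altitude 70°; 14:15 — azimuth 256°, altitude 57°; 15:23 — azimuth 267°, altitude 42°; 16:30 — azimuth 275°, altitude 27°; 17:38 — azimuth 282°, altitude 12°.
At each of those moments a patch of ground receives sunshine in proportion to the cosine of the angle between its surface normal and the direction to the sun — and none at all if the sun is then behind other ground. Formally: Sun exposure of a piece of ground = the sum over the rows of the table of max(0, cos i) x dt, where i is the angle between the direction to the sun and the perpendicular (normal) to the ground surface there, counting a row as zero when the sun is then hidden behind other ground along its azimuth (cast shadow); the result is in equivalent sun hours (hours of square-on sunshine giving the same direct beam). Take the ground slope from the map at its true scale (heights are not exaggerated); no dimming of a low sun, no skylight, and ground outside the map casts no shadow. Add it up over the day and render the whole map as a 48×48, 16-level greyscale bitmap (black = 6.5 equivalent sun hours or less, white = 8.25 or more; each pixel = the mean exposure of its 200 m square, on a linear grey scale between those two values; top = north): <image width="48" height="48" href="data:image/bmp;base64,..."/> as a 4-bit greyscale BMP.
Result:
<image width="48" height="48" href="data:image/bmp;base64,Qk32BAAAAAAAAHYAAAAoAAAAMAAAADAAAAABAAQAAAAAAIAEAAATCwAAEwsAABAAAAAAAAAAAAAAABEREQAiIiIAMzMzAERERABVVVUAZmZmAHd3dwCIiIgAmZmZAKqqqgC7u7sAzMzMAN3d3QDu7u4A////AMrJqIq4umVAarzM3u7u7curnN7u7u7d3aqJulIzkBGJNqrM7u7u7tyrrO7u7u3Lu7Vs25llEnzmi5zN7e7u7uzMve7u7t253aht3c7GV97GvMzN7d7e7u3Mze7u7sys3qdm3M24jO6IzMzM27zN7u3cze7u7cu83sqofN3Kzdtsu7vM28rc7u3czu7u7cqrzNy7mLvMu6Oaq8zO3NvN7u7c3u7u3L3MvN3LyqzLvGR6zczdzd3N7u3d7u7u3MzMve2brMyrelas3cvt3d3c3u7e7u7uzby8zeu8rLuot3i83cre3e7uze7u7u7t3c2r1tu8rcy6u5jM3cm+3u7d3N7u7u3N3e25lJms3czaiKmbzMjN3u7t3N7u7tzd3t3JJzac3tzcplZ5urjN7u7t3c3e7c3d3e26vc3d3d3NyDRom8zu7u7t3d3t7c3d7u7N3KnM3N3cqEeLzMvu7u7u7d3d3s3u7u3N2YmKzd7IUARazMvMze7d7t3d7tze7u7Nqc25qs26dAA5m8vNzO3e7t3u7u3N7u7drMy83dt4dHEla8rN3t3e7t3u7u7u7u7tvM3KzcuaicAhaqnN7u3e7d3u7t7e7u7cy97cvcyou0ARiqrN7u3e7c7u7d7e7d7buu7ty5vL21FVmHec3d3d7cu7zN7t297bqe7t2JvL2nRmq4ZozM3d7t3dy97t2L2oau7dury83KUErMupzLvM3u7uu+7u5EI2q+7cm9297rYAKruazMvM3d7uq97uw0WIjd3dzczN7dynBplq3dzM7ty8q+7uoZqGfLmrvMzciauqA3hb3cze7cy6nNl3Nq25fJu7u9younNaAndszMy7vN7sqWeHWq3MrZzNy7qpmlB7A3Z7q7vdze7tmYvInN3czmUzVr25WiBWA3eZzd3d7u7sqr7szd3d3mVHu7QEYQAABJvN3t3e3d3bq+7t3d7u7pdBmgGtokZjCM3e7u3cq8yau97u7N7u3WdShnzeyqqqrM3u7u3Jq9mr3d7u3N7u3d2gi8zd3bvMzMzu7t2ZzLmc3e7u3N7t3NU3Waq93tzMzM3u3d17y4rN3e7u3N7tygNphzZ77c3M3dzdzNqMuKzd3e7t3M7crFnKmWUDzczc3t3dzNqtucze3N3e3cy8zszMqqkwKczb3d3e3Nu8qd3d3d3N3Nzd3tzcvMylE1vb3d3ezNubmN7u7u3cze3u7u3du83IY4y73d3NyYmaqL3u7d3N7d3u7ty6zN3KhAac3dzNuEW5ucvM7e7MzN3e3d3cm97bqTfMzMzd3cvKutzLzu7bvd7d3tzMzN3by6WszM3e7tu7u93d3d3u3u7d3Lu7zM3szLp63d7u7t2orN27zN7u7u7czKzN273bvNqqvd3u7cis3dvMnO7tze7d7qzdy6varN7Ies3e3a3u3LvKzd3KnNze7b3cy6nau9zMuGe7297tyr293M2nu9vN3d6rzbaqzMuqiamszt3ux6zO3MyMvN3c3dy93KpWrN3Kl2jO7u7u64zN3Myszd7t3g=="/>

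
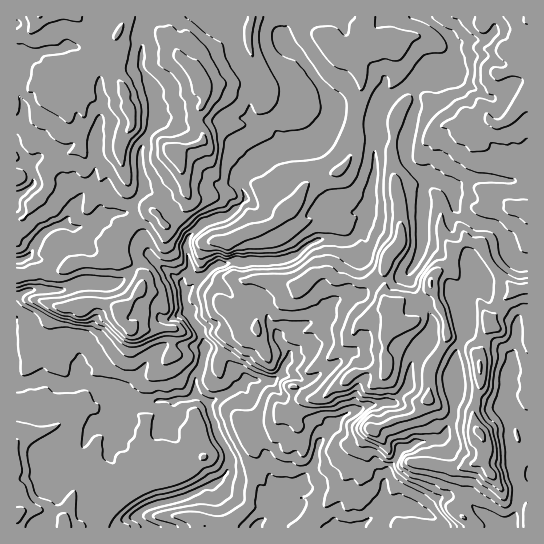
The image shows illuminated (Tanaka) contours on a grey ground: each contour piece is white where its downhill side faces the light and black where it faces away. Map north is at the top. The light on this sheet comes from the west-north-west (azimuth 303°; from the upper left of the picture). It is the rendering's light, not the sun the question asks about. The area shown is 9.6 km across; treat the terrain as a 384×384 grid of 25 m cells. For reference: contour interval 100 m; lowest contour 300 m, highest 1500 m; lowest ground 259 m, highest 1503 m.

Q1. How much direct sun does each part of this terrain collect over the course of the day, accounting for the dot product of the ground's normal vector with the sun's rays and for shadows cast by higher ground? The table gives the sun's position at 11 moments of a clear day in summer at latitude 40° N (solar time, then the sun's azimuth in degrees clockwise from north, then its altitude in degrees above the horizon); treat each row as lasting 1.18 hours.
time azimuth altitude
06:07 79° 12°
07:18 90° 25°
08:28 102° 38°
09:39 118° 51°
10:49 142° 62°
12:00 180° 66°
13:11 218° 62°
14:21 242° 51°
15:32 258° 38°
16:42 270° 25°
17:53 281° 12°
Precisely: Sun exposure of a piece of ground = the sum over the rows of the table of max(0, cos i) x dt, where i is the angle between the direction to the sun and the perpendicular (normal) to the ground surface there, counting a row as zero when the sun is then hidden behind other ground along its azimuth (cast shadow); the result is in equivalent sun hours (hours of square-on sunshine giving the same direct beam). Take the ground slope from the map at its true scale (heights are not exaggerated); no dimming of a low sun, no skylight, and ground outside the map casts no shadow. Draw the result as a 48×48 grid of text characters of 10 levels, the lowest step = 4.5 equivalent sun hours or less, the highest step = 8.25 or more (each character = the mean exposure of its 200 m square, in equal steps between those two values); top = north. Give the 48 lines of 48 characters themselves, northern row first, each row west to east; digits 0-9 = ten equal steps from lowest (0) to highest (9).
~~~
789999998787666668999888888767878866667999888889
799999997887676645788878888767788756665589887679
999999989976788764688867878988788788899868754479
888778899987788786688876777989889999999988877899
768887899886789987667885777899999999988888755898
678889898756899987666786678899998889988877668999
688888988855688888788878788899999889876765679998
798999978885578899889869888889988897576664437887
689999987875667888889879988899888876888755565779
789999877886667787888889999999888868887557788799
899999877687635685588988999999877779875798899999
899999767686321357578899999998777758868999999999
799988767854365699678899977888787657879999999999
776899868843588889878986566776688567799999999999
458999978864688878878756777777987556589999999998
847999888885688878876577787899997557778899755678
538999888996698877775577877899996668788778887667
589998899986568888887358768889886678777767678887
599987988778878975651357888788776677676665889999
997767767888888762001568998998776666555654367999
974255788887888400226999999877865654554645304799
843988888877788008777888887300235525654566876779
648887788876678218433455541134455458752377786679
036888888886356636200000000366323377520276788346
888888888864544542366565433799754784113788778600
545565445437753222578999989999999740027677877776
621000231059885124668989899998875443478757746798
865567877898886223898888999988754688746746653888
888744356887741004789876889887667988665654555676
889986676688765501379985667898678879886453468665
888888888655677653368996368987787798887575267766
898888999998877632276888456866877788874665555666
899988999999789951688678424578645688654655565755
999999999998899853878765446763257788547555575755
877788789899999856977653311334766888557456575756
888766766999888867753665266558655666425455587766
888878898755545422556566668755664222589744467777
777788898788886783377567999876400013698855533568
677899888889988886168888998664543589888756531557
889999889889988987148988999553476687666567694547
889999999899988887216889889537998663100256786458
678889999999888878633898989659999761024444487568
778888899999877787754898998779999665678877785357
668877899998788877755898998998999768667888777456
656766889888876775467888887877998879987889987755
743447888887764214666887778878998888998747898865
888656788876201112345898898788998866667767589876
888776678734778887568885677898888678776666768876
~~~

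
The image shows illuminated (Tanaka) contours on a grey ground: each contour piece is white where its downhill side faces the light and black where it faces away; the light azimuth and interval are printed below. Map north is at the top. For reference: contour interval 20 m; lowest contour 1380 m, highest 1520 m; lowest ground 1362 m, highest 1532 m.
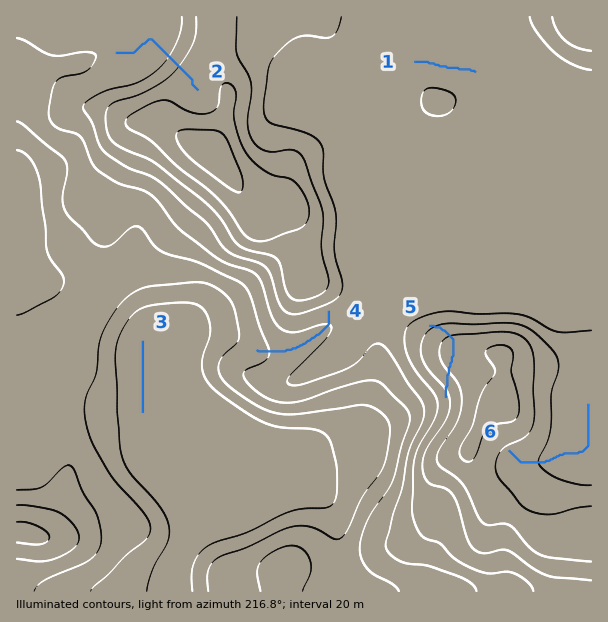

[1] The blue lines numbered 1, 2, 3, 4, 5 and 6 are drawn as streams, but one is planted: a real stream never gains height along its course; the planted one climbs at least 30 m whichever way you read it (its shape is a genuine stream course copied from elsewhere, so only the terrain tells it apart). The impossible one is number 5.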